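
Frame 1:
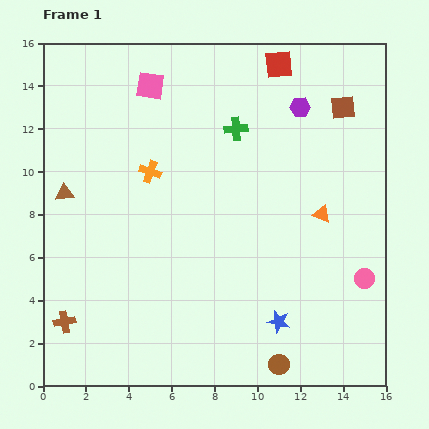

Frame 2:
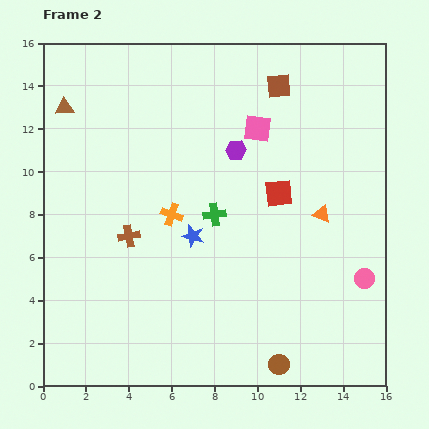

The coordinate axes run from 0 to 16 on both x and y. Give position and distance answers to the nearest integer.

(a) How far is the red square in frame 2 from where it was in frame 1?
6

The red square moved from (11, 15) to (11, 9), a distance of √(0² + 6²) ≈ 6.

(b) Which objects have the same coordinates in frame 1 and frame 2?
the orange triangle, the brown circle, the pink circle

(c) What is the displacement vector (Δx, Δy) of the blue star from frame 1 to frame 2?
(-4, 4)

The blue star was at (11, 3) in frame 1 and (7, 7) in frame 2.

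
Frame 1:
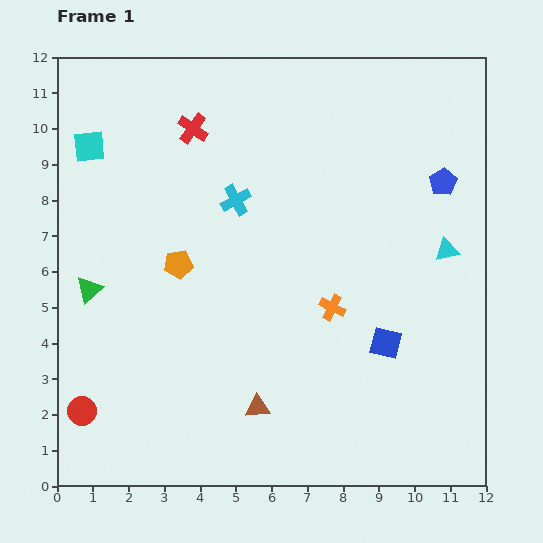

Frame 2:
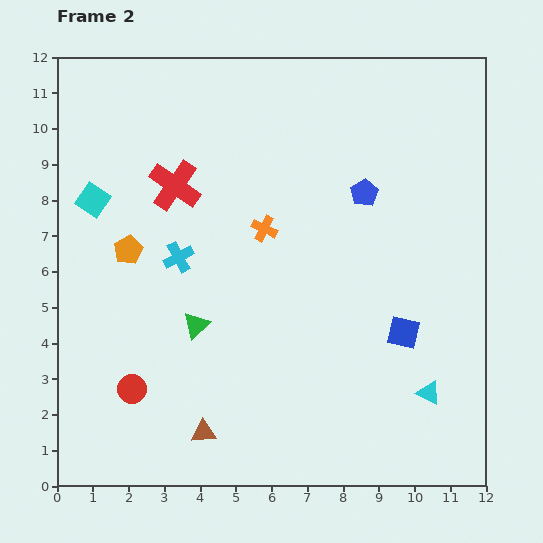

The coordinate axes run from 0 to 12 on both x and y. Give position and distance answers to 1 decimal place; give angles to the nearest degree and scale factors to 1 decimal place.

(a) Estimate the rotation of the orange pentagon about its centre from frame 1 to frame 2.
21° counter-clockwise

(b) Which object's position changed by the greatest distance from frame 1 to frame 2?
the cyan triangle

(moved 4.0; next 3.2)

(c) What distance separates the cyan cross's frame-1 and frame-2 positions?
2.3

The cyan cross moved from (5.0, 8.0) to (3.4, 6.4), a distance of √(1.6² + 1.6²) ≈ 2.3.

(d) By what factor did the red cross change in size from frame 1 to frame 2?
1.7×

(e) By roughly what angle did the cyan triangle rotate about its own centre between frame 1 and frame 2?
41° clockwise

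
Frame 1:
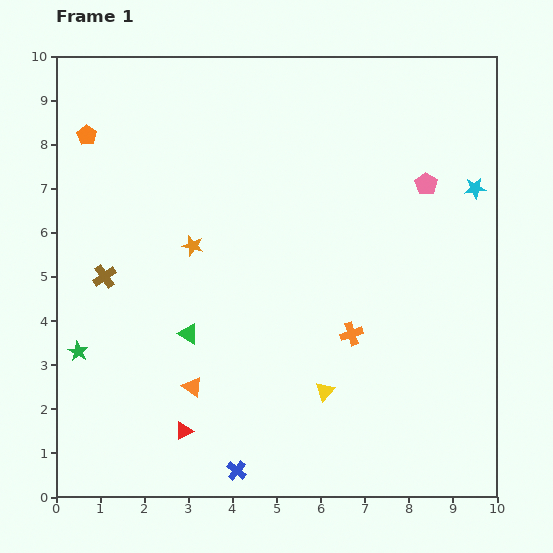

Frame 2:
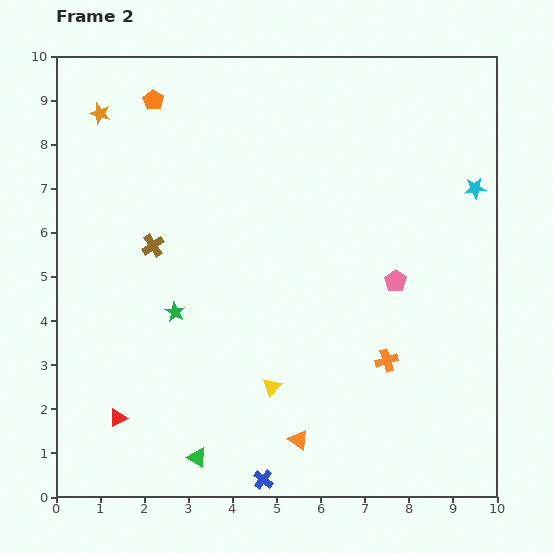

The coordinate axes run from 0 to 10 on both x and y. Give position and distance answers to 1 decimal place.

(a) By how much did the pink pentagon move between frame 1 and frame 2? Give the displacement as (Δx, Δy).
(-0.7, -2.2)

The pink pentagon was at (8.4, 7.1) in frame 1 and (7.7, 4.9) in frame 2.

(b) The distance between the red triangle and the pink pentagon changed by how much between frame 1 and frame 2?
-0.8

Distance in frame 1: 7.8. Distance in frame 2: 7.0.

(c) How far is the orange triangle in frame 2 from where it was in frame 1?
2.7

The orange triangle moved from (3.1, 2.5) to (5.5, 1.3), a distance of √(2.4² + 1.2²) ≈ 2.7.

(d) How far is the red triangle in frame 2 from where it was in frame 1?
1.5

The red triangle moved from (2.9, 1.5) to (1.4, 1.8), a distance of √(1.5² + 0.3²) ≈ 1.5.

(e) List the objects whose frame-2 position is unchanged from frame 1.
the cyan star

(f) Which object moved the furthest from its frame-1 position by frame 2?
the orange star

(moved 3.7; next 2.8)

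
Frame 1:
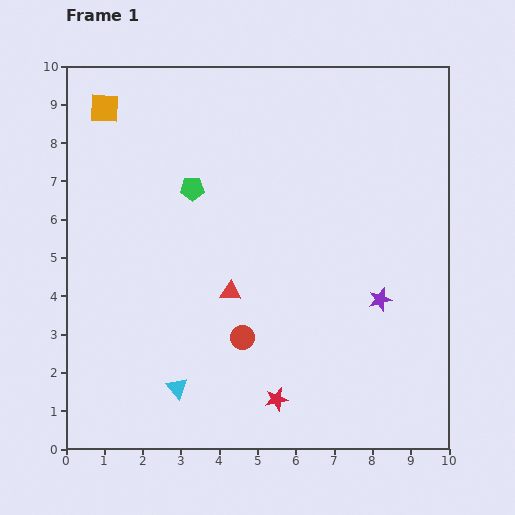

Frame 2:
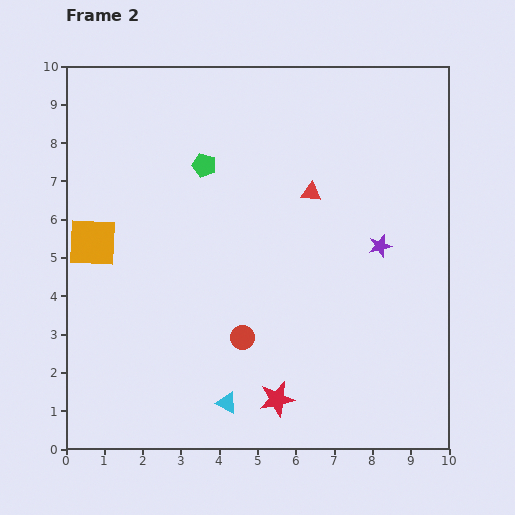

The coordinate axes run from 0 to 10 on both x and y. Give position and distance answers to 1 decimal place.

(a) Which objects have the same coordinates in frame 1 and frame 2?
the red star, the red circle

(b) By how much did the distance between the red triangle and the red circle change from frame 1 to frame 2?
+3.0

Distance in frame 1: 1.2. Distance in frame 2: 4.2.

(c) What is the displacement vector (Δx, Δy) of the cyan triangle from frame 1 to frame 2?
(1.3, -0.4)

The cyan triangle was at (2.9, 1.6) in frame 1 and (4.2, 1.2) in frame 2.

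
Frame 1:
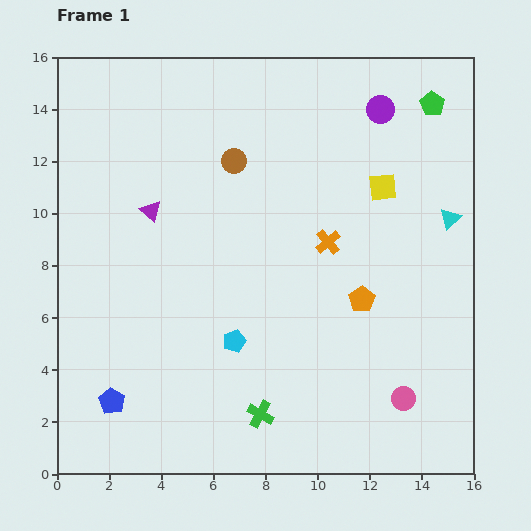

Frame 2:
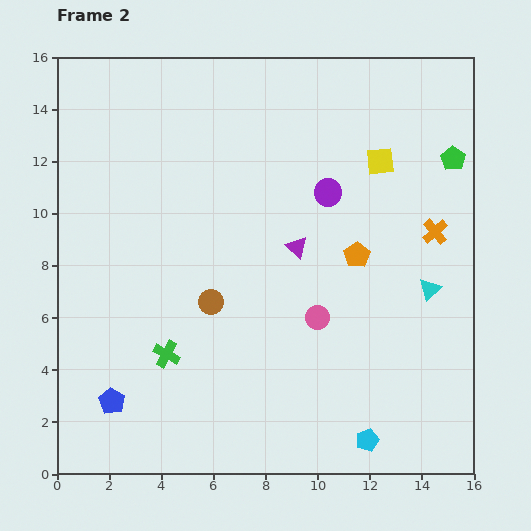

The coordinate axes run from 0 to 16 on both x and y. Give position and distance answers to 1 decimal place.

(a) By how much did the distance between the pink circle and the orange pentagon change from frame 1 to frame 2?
-1.3

Distance in frame 1: 4.1. Distance in frame 2: 2.8.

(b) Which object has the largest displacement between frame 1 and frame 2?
the cyan pentagon

(moved 6.4; next 5.8)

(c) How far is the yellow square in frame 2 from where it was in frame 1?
1.0

The yellow square moved from (12.5, 11.0) to (12.4, 12.0), a distance of √(0.1² + 1.0²) ≈ 1.0.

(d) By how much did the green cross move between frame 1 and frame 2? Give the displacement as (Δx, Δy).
(-3.6, 2.3)

The green cross was at (7.8, 2.3) in frame 1 and (4.2, 4.6) in frame 2.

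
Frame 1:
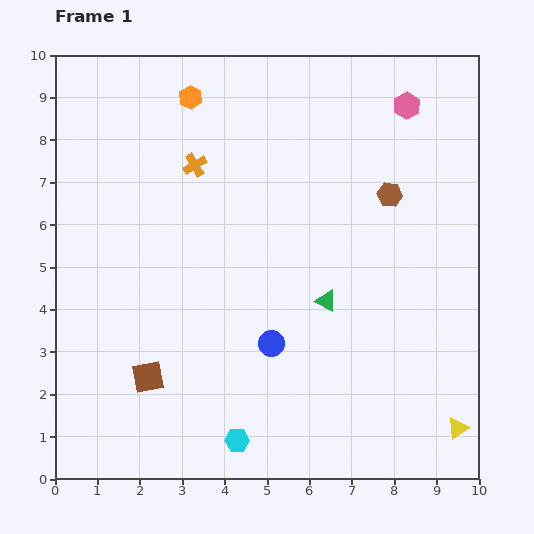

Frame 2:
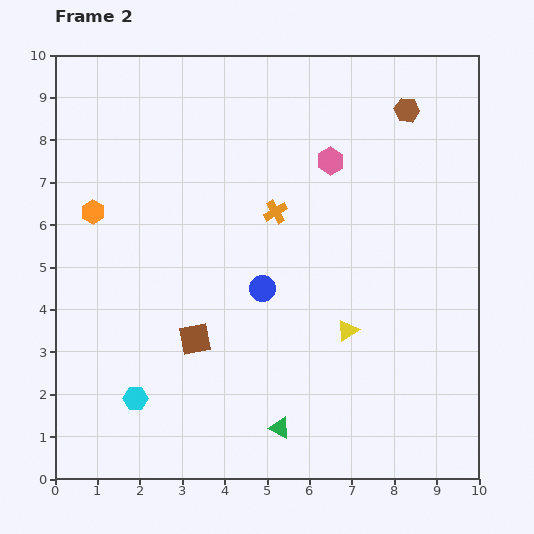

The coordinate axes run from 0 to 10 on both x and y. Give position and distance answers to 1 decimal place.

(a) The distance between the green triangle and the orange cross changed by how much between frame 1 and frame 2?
+0.6

Distance in frame 1: 4.5. Distance in frame 2: 5.1.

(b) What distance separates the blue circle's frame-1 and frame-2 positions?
1.3

The blue circle moved from (5.1, 3.2) to (4.9, 4.5), a distance of √(0.2² + 1.3²) ≈ 1.3.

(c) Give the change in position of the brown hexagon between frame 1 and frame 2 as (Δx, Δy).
(0.4, 2.0)

The brown hexagon was at (7.9, 6.7) in frame 1 and (8.3, 8.7) in frame 2.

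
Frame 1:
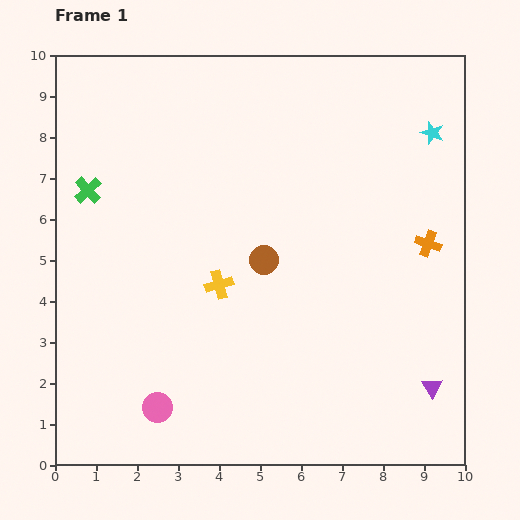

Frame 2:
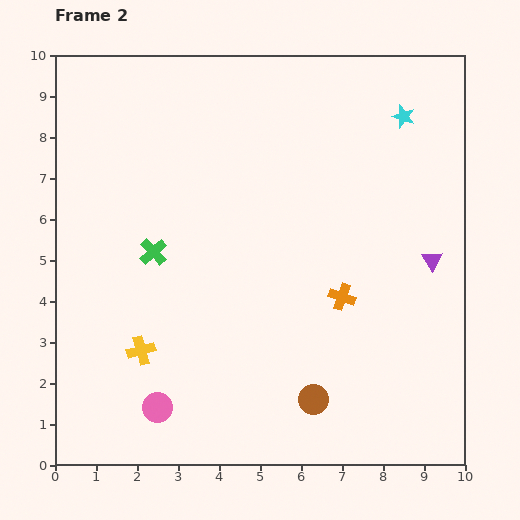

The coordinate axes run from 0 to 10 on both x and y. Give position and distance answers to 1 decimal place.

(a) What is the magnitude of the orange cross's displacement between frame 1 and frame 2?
2.5

The orange cross moved from (9.1, 5.4) to (7.0, 4.1), a distance of √(2.1² + 1.3²) ≈ 2.5.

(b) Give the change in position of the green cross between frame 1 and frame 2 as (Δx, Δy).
(1.6, -1.5)

The green cross was at (0.8, 6.7) in frame 1 and (2.4, 5.2) in frame 2.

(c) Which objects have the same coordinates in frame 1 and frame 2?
the pink circle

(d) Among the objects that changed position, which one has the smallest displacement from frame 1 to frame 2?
the cyan star

(moved 0.8)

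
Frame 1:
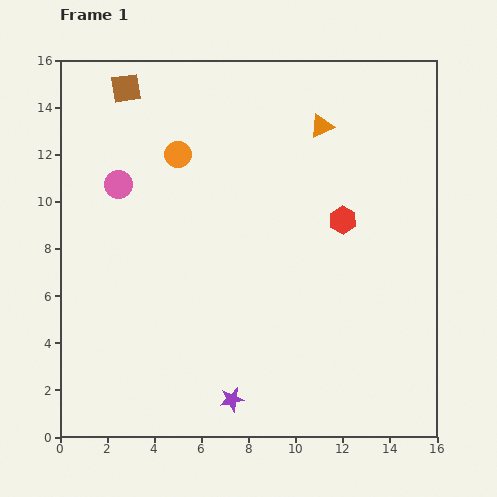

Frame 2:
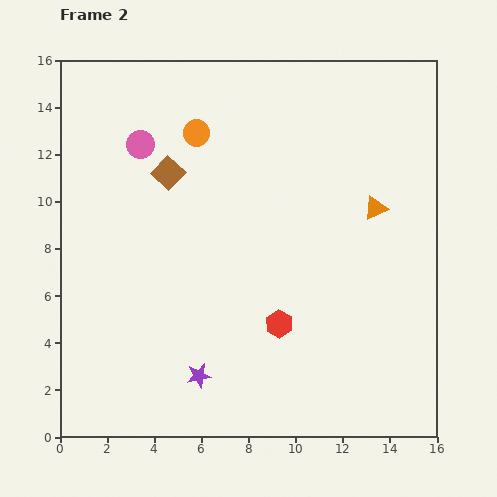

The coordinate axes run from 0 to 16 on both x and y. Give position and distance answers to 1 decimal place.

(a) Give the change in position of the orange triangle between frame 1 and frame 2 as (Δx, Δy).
(2.3, -3.5)

The orange triangle was at (11.1, 13.2) in frame 1 and (13.4, 9.7) in frame 2.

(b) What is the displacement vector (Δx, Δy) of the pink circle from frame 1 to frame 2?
(0.9, 1.7)

The pink circle was at (2.5, 10.7) in frame 1 and (3.4, 12.4) in frame 2.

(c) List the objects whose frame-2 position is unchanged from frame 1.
none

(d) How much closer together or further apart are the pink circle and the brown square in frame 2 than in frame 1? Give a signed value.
-2.4

Distance in frame 1: 4.1. Distance in frame 2: 1.7.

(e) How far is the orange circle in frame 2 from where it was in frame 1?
1.2

The orange circle moved from (5.0, 12.0) to (5.8, 12.9), a distance of √(0.8² + 0.9²) ≈ 1.2.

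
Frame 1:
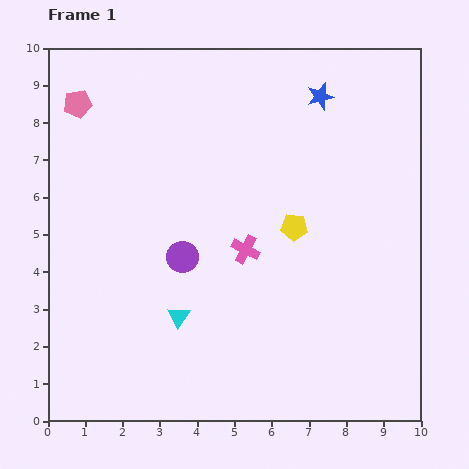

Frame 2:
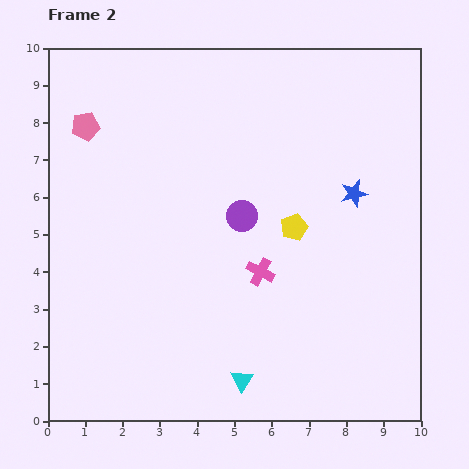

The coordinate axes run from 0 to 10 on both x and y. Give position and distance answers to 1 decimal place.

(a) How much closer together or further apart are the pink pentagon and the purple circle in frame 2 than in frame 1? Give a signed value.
-0.2

Distance in frame 1: 5.0. Distance in frame 2: 4.8.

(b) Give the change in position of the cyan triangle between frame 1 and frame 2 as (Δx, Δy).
(1.7, -1.7)

The cyan triangle was at (3.5, 2.8) in frame 1 and (5.2, 1.1) in frame 2.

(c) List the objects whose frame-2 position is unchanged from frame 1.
the yellow pentagon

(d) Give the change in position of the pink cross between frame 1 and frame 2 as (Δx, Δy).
(0.4, -0.6)

The pink cross was at (5.3, 4.6) in frame 1 and (5.7, 4.0) in frame 2.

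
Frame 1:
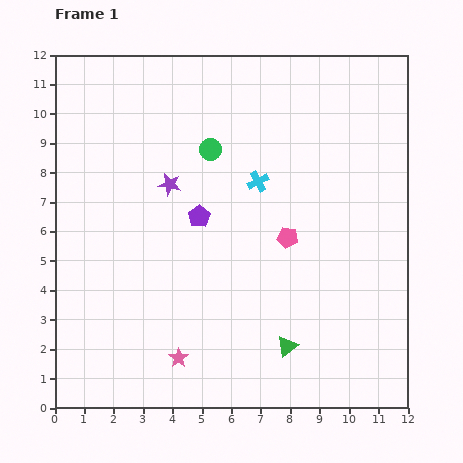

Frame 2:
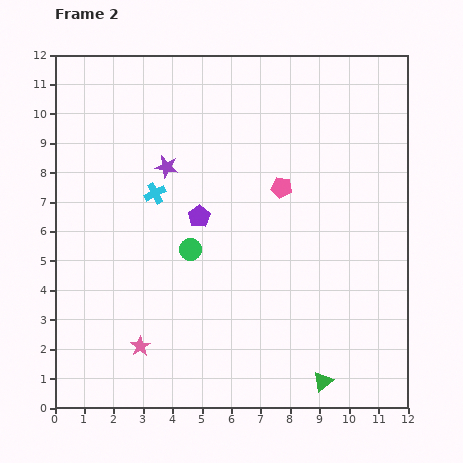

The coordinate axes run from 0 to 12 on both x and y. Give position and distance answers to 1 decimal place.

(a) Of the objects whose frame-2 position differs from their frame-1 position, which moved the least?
the purple star

(moved 0.6)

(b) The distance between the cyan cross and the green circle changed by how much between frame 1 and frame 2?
+0.3

Distance in frame 1: 1.9. Distance in frame 2: 2.2.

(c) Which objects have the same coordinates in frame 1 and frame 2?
the purple pentagon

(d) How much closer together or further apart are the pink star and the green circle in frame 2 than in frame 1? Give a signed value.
-3.5

Distance in frame 1: 7.2. Distance in frame 2: 3.7.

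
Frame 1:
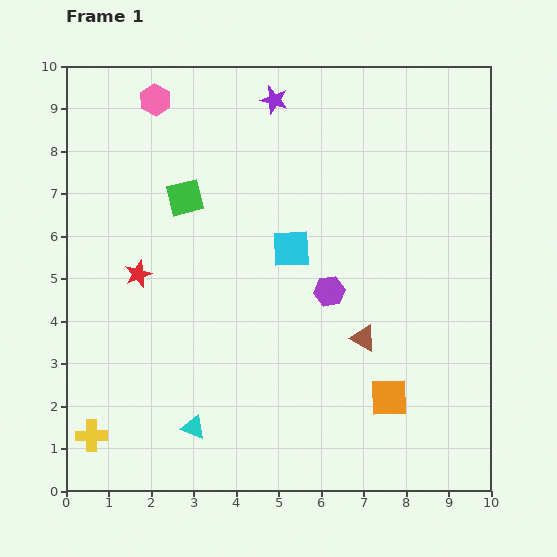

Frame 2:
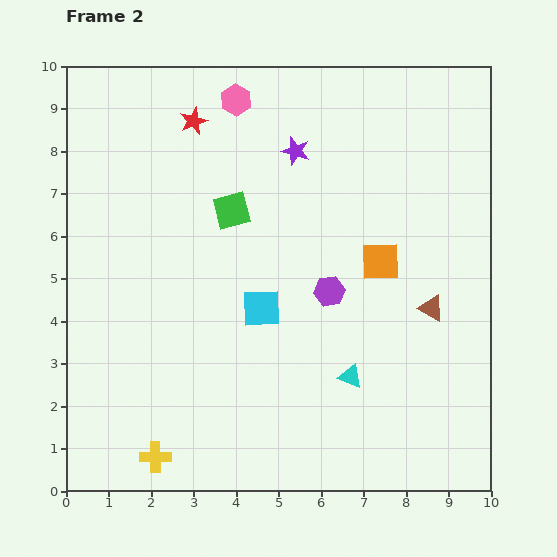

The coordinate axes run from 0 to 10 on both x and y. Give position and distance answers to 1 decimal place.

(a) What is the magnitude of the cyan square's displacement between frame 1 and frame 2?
1.6

The cyan square moved from (5.3, 5.7) to (4.6, 4.3), a distance of √(0.7² + 1.4²) ≈ 1.6.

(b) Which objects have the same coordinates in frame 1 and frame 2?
the purple hexagon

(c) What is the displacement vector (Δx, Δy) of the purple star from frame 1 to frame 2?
(0.5, -1.2)

The purple star was at (4.9, 9.2) in frame 1 and (5.4, 8.0) in frame 2.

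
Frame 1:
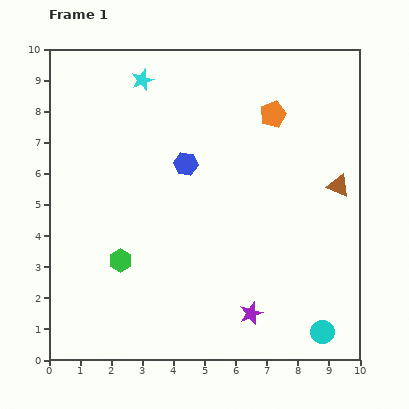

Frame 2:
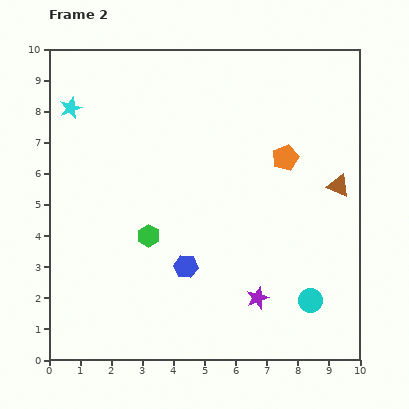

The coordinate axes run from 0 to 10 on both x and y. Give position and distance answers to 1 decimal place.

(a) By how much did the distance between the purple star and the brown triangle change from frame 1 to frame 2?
-0.6

Distance in frame 1: 5.0. Distance in frame 2: 4.4.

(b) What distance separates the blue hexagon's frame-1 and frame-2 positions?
3.3

The blue hexagon moved from (4.4, 6.3) to (4.4, 3.0), a distance of √(0.0² + 3.3²) ≈ 3.3.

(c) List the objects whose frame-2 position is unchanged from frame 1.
the brown triangle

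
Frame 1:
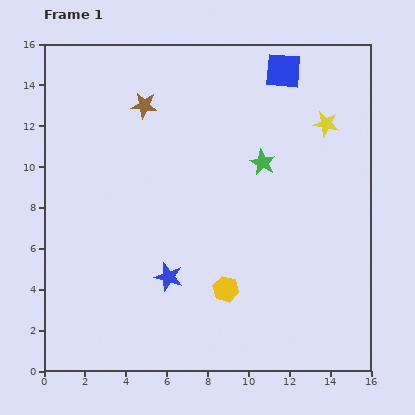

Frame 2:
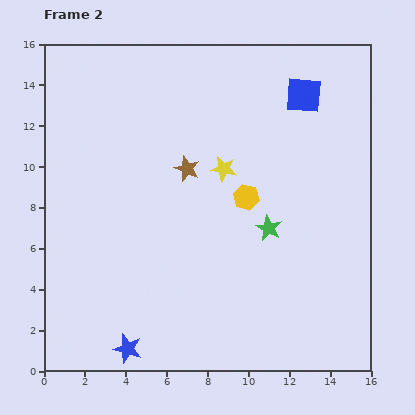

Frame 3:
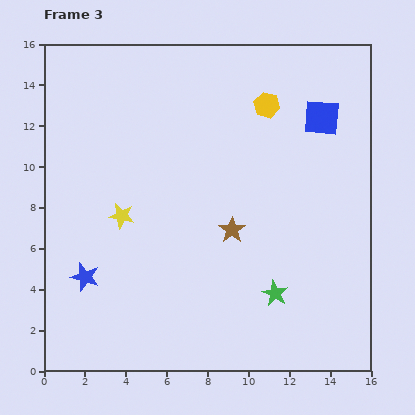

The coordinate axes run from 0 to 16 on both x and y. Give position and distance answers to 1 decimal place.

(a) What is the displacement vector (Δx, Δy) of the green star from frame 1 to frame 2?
(0.3, -3.2)

The green star was at (10.7, 10.2) in frame 1 and (11.0, 7.0) in frame 2.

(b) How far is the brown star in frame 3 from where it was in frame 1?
7.5

The brown star moved from (4.9, 13.0) to (9.2, 6.9), a distance of √(4.3² + 6.1²) ≈ 7.5.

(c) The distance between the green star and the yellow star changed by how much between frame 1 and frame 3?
+4.8

Distance in frame 1: 3.6. Distance in frame 3: 8.4.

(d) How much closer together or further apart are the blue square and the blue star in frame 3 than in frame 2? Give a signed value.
-1.1

Distance in frame 2: 15.1. Distance in frame 3: 14.0.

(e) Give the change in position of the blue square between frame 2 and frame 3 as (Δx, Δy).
(0.9, -1.1)

The blue square was at (12.7, 13.5) in frame 2 and (13.6, 12.4) in frame 3.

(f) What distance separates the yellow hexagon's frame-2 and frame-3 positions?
4.6

The yellow hexagon moved from (9.9, 8.5) to (10.9, 13.0), a distance of √(1.0² + 4.5²) ≈ 4.6.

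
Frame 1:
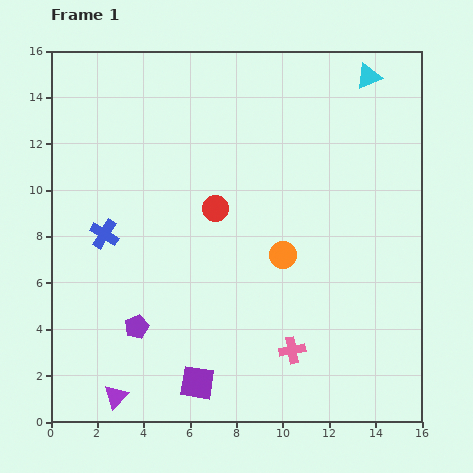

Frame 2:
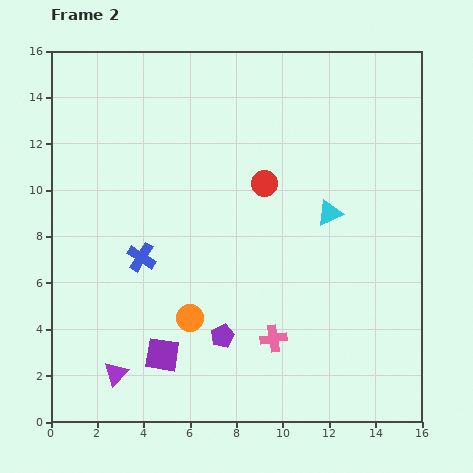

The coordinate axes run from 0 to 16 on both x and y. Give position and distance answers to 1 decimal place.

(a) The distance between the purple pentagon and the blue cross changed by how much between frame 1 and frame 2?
+0.7

Distance in frame 1: 4.2. Distance in frame 2: 4.9.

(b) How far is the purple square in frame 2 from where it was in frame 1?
1.9

The purple square moved from (6.3, 1.7) to (4.8, 2.9), a distance of √(1.5² + 1.2²) ≈ 1.9.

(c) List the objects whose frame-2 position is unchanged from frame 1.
none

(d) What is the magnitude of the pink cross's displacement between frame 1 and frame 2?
0.9

The pink cross moved from (10.4, 3.1) to (9.6, 3.6), a distance of √(0.8² + 0.5²) ≈ 0.9.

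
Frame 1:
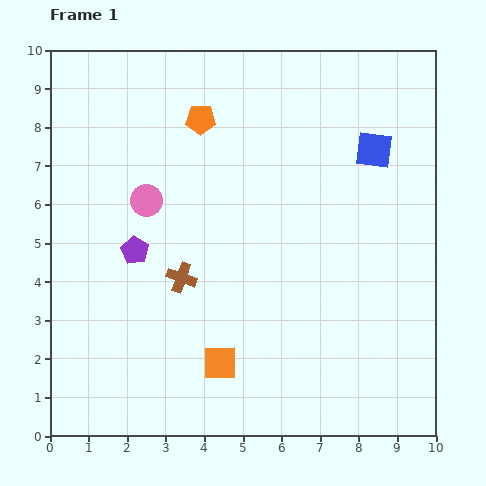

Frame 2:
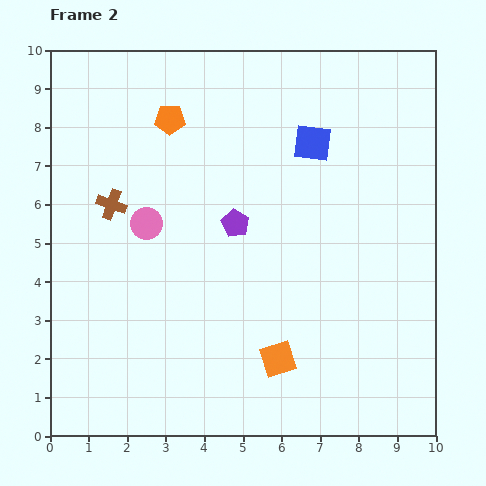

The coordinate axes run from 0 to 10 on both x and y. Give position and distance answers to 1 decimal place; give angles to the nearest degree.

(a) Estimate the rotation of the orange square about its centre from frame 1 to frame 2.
17° counter-clockwise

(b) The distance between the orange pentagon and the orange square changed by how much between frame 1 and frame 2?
+0.5

Distance in frame 1: 6.3. Distance in frame 2: 6.8.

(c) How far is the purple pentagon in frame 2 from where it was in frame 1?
2.7

The purple pentagon moved from (2.2, 4.8) to (4.8, 5.5), a distance of √(2.6² + 0.7²) ≈ 2.7.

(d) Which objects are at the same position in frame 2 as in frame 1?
none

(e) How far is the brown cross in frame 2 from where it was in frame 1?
2.6

The brown cross moved from (3.4, 4.1) to (1.6, 6.0), a distance of √(1.8² + 1.9²) ≈ 2.6.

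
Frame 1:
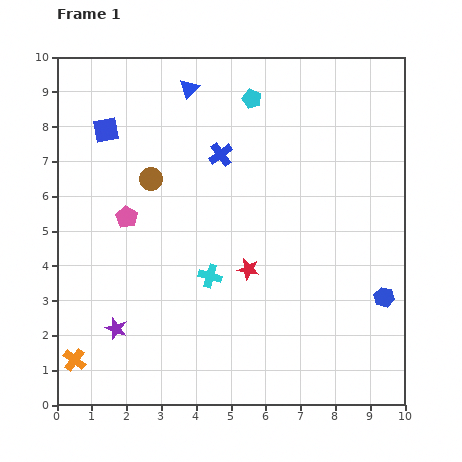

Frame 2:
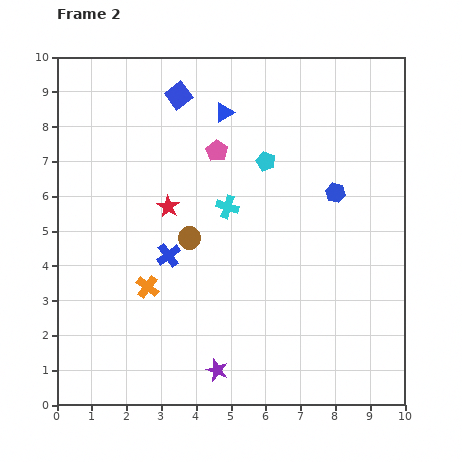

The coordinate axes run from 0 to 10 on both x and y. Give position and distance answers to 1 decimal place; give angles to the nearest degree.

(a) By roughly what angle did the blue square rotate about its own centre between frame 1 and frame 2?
26° counter-clockwise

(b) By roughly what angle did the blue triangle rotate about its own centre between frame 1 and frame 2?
16° clockwise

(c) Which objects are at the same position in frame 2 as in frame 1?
none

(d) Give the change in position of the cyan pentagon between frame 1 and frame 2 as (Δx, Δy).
(0.4, -1.8)

The cyan pentagon was at (5.6, 8.8) in frame 1 and (6.0, 7.0) in frame 2.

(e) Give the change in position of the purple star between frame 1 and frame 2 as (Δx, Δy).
(2.9, -1.2)

The purple star was at (1.7, 2.2) in frame 1 and (4.6, 1.0) in frame 2.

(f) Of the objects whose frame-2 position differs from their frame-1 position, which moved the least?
the blue triangle

(moved 1.2)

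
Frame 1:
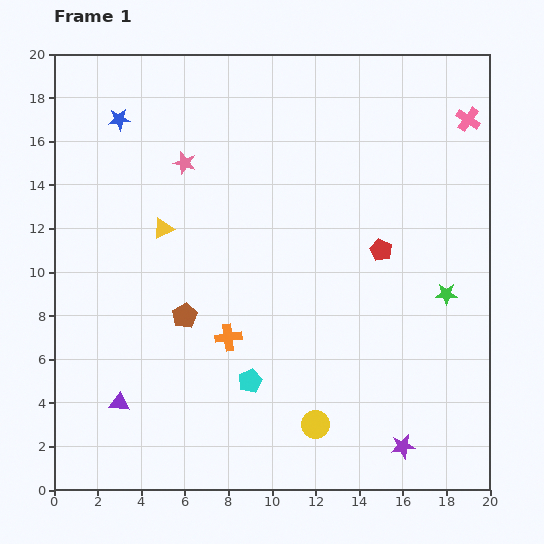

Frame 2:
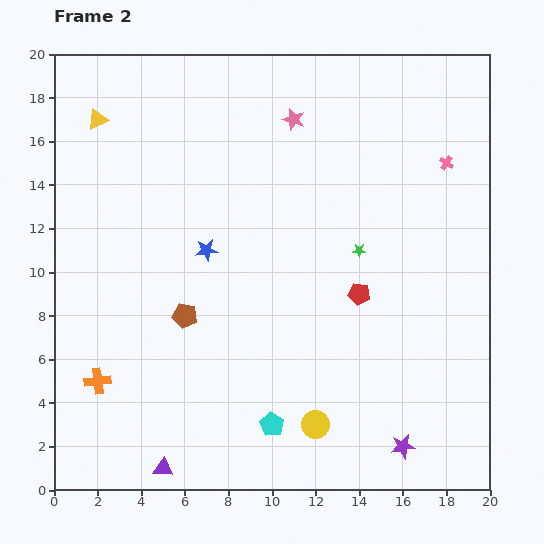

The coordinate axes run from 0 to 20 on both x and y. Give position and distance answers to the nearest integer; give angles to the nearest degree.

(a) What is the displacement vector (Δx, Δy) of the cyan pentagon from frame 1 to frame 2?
(1, -2)

The cyan pentagon was at (9, 5) in frame 1 and (10, 3) in frame 2.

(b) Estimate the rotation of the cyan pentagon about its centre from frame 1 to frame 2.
16° counter-clockwise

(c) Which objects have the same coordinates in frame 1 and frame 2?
the brown pentagon, the yellow circle, the purple star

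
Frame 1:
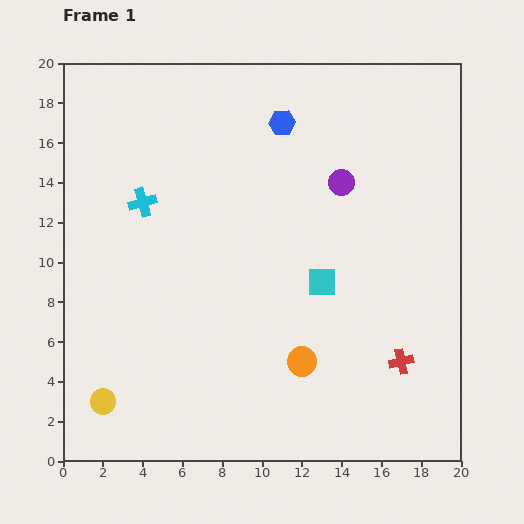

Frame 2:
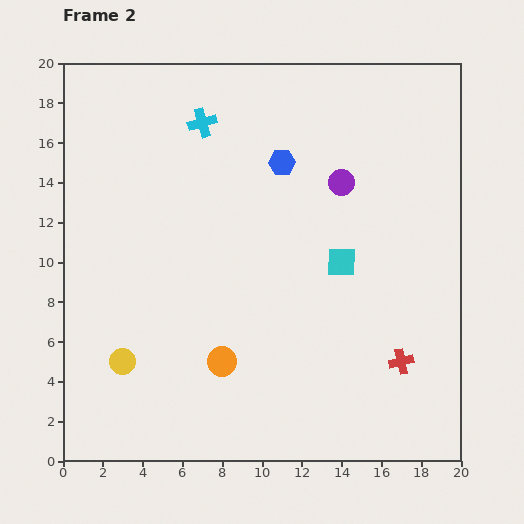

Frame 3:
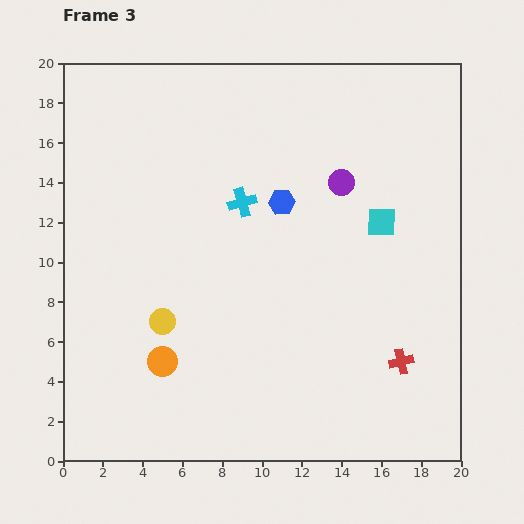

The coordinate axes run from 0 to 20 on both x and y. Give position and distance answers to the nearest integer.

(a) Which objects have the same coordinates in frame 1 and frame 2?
the red cross, the purple circle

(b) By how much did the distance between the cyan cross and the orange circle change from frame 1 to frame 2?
+1

Distance in frame 1: 11. Distance in frame 2: 12.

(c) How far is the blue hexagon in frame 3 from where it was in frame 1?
4

The blue hexagon moved from (11, 17) to (11, 13), a distance of √(0² + 4²) ≈ 4.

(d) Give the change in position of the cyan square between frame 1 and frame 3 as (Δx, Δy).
(3, 3)

The cyan square was at (13, 9) in frame 1 and (16, 12) in frame 3.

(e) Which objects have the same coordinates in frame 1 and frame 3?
the red cross, the purple circle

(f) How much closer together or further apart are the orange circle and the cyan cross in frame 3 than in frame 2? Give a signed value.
-3

Distance in frame 2: 12. Distance in frame 3: 9.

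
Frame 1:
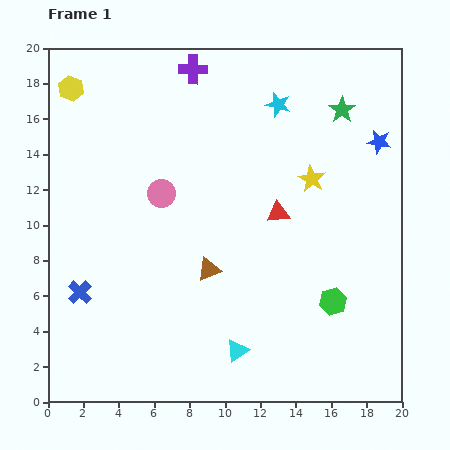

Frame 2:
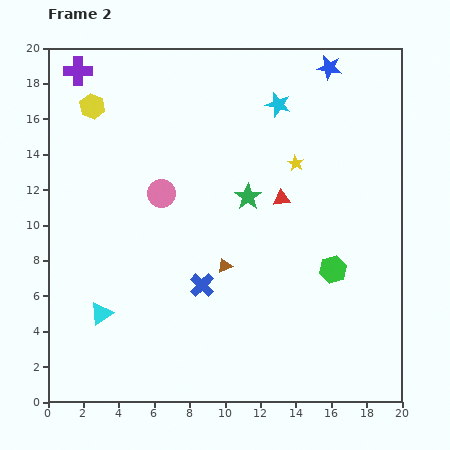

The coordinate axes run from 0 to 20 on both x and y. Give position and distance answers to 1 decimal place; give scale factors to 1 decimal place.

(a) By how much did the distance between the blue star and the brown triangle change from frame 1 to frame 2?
+0.7

Distance in frame 1: 12.0. Distance in frame 2: 12.7.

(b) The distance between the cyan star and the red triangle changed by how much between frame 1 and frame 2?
-0.8

Distance in frame 1: 6.1. Distance in frame 2: 5.3.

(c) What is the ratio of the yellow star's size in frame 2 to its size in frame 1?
0.6×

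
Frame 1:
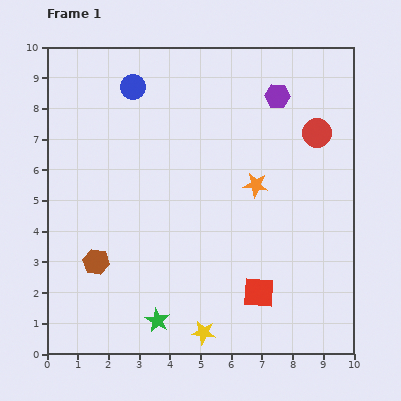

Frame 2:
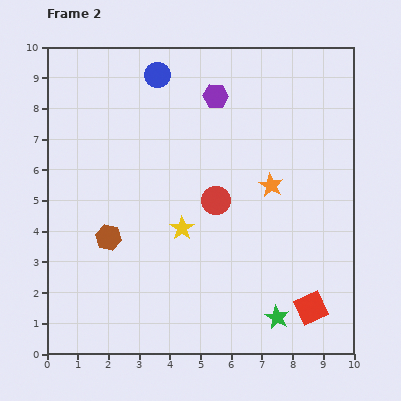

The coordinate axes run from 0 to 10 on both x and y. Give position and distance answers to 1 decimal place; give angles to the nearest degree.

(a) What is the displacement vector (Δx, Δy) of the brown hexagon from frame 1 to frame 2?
(0.4, 0.8)

The brown hexagon was at (1.6, 3.0) in frame 1 and (2.0, 3.8) in frame 2.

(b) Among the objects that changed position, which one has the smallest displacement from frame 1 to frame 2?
the orange star

(moved 0.5)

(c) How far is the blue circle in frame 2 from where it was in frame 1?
0.9

The blue circle moved from (2.8, 8.7) to (3.6, 9.1), a distance of √(0.8² + 0.4²) ≈ 0.9.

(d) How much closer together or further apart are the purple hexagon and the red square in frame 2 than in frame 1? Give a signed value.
+1.2

Distance in frame 1: 6.4. Distance in frame 2: 7.6.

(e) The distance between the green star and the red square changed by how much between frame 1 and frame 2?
-2.3

Distance in frame 1: 3.4. Distance in frame 2: 1.1.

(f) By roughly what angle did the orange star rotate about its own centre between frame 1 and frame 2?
22° clockwise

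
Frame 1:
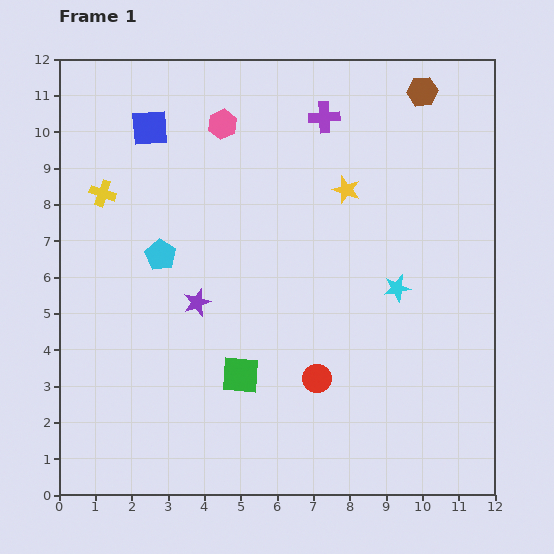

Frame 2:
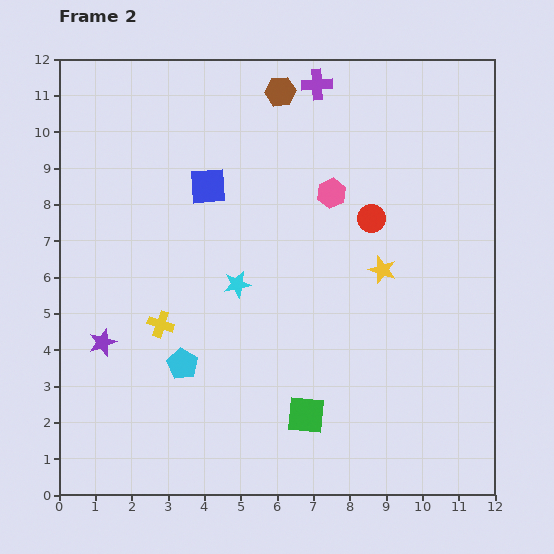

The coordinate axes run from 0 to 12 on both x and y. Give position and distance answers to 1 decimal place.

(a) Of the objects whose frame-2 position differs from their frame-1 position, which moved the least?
the purple cross

(moved 0.9)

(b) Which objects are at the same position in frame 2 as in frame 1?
none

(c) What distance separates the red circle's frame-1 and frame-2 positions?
4.6

The red circle moved from (7.1, 3.2) to (8.6, 7.6), a distance of √(1.5² + 4.4²) ≈ 4.6.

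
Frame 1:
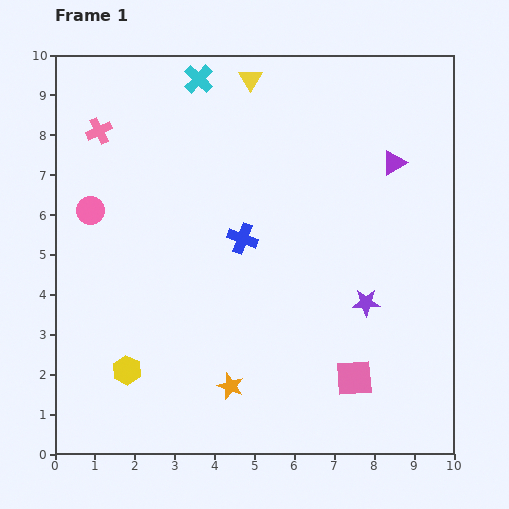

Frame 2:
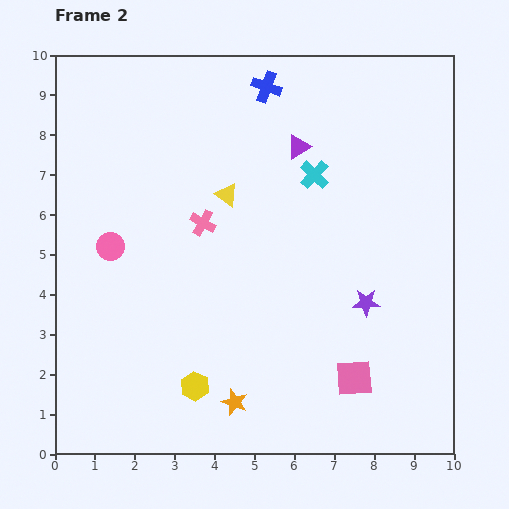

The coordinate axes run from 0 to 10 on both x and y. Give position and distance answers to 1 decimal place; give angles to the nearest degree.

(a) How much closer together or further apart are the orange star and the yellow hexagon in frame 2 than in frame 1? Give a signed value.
-1.5

Distance in frame 1: 2.6. Distance in frame 2: 1.1.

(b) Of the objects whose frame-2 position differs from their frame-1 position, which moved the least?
the orange star

(moved 0.4)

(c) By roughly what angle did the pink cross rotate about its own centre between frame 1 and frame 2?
34° counter-clockwise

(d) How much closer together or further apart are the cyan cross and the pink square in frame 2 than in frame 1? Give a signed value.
-3.3

Distance in frame 1: 8.5. Distance in frame 2: 5.2.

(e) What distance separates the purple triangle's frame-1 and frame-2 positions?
2.4

The purple triangle moved from (8.5, 7.3) to (6.1, 7.7), a distance of √(2.4² + 0.4²) ≈ 2.4.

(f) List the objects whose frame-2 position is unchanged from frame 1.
the pink square, the purple star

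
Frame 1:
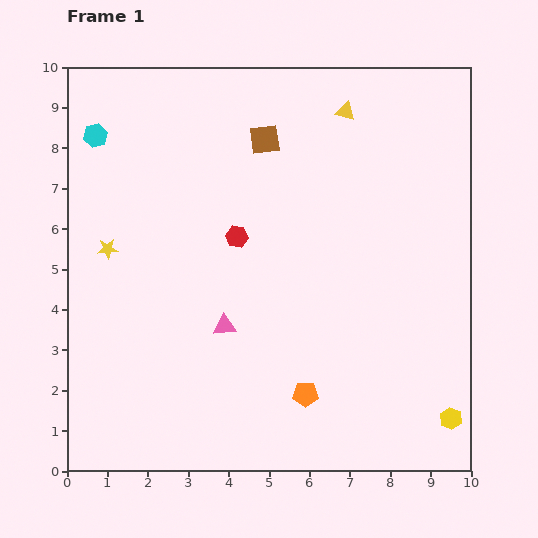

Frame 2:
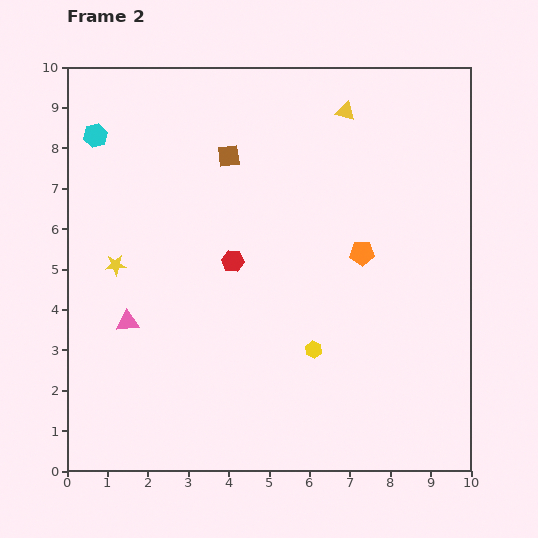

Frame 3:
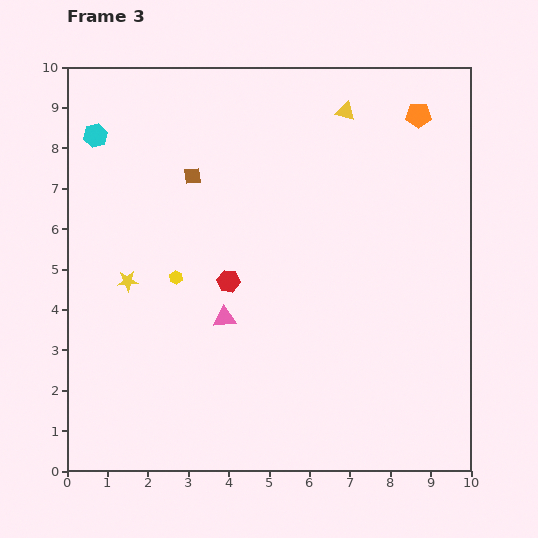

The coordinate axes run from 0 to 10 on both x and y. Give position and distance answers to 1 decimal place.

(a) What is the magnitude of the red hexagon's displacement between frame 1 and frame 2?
0.6

The red hexagon moved from (4.2, 5.8) to (4.1, 5.2), a distance of √(0.1² + 0.6²) ≈ 0.6.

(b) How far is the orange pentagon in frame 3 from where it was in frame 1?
7.4

The orange pentagon moved from (5.9, 1.9) to (8.7, 8.8), a distance of √(2.8² + 6.9²) ≈ 7.4.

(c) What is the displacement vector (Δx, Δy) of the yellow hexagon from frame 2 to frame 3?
(-3.4, 1.8)

The yellow hexagon was at (6.1, 3.0) in frame 2 and (2.7, 4.8) in frame 3.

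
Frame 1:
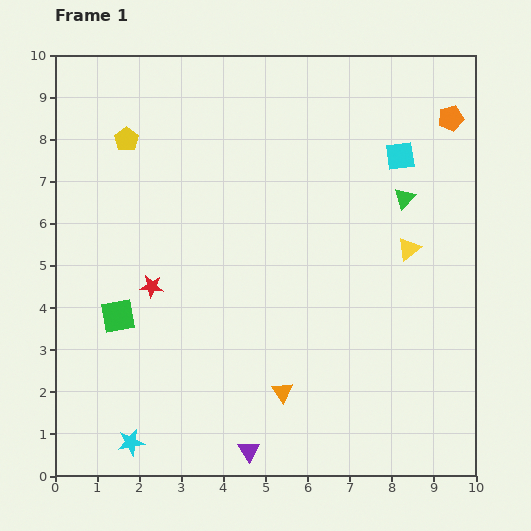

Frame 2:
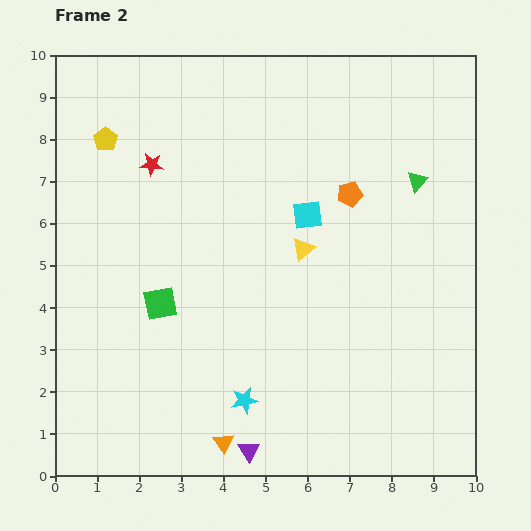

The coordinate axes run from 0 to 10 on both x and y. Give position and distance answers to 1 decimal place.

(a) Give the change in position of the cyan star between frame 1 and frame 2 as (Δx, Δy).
(2.7, 1.0)

The cyan star was at (1.8, 0.8) in frame 1 and (4.5, 1.8) in frame 2.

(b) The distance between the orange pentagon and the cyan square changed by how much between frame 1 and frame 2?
-0.4

Distance in frame 1: 1.5. Distance in frame 2: 1.1.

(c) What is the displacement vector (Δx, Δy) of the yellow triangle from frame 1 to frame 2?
(-2.5, 0.0)

The yellow triangle was at (8.4, 5.4) in frame 1 and (5.9, 5.4) in frame 2.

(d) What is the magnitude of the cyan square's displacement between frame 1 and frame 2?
2.6

The cyan square moved from (8.2, 7.6) to (6.0, 6.2), a distance of √(2.2² + 1.4²) ≈ 2.6.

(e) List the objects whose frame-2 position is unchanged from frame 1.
the purple triangle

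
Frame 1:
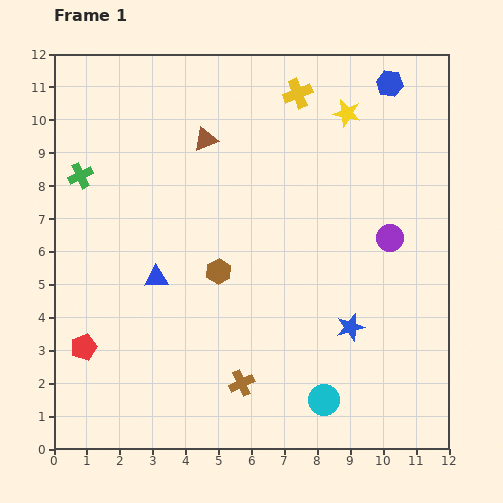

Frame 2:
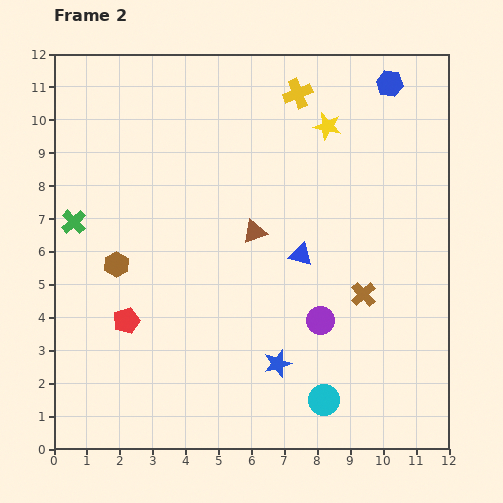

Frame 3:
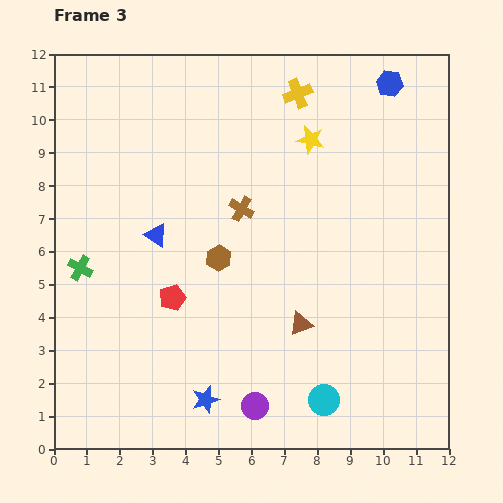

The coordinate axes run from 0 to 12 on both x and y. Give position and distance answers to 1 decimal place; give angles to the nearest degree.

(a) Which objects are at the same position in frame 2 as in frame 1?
the blue hexagon, the cyan circle, the yellow cross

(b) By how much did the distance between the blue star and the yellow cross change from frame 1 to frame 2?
+0.9

Distance in frame 1: 7.3. Distance in frame 2: 8.2.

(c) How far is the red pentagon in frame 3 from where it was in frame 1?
3.1

The red pentagon moved from (0.9, 3.1) to (3.6, 4.6), a distance of √(2.7² + 1.5²) ≈ 3.1.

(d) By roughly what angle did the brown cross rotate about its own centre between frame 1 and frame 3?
35° counter-clockwise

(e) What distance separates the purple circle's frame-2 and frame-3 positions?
3.3

The purple circle moved from (8.1, 3.9) to (6.1, 1.3), a distance of √(2.0² + 2.6²) ≈ 3.3.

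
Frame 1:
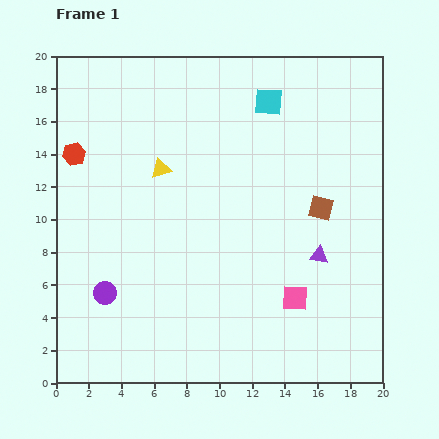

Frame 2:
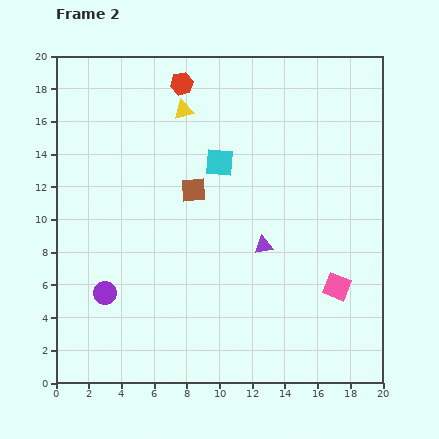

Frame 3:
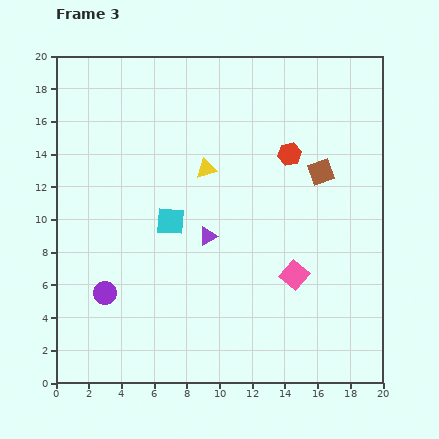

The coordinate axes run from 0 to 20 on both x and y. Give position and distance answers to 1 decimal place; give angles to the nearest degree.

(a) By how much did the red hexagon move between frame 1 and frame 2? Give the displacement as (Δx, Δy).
(6.6, 4.3)

The red hexagon was at (1.1, 14.0) in frame 1 and (7.7, 18.3) in frame 2.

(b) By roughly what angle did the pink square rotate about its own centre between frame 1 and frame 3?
38° clockwise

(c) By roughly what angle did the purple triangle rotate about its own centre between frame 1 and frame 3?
36° counter-clockwise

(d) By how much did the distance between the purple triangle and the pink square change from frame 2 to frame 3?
+0.7

Distance in frame 2: 5.1. Distance in frame 3: 5.8.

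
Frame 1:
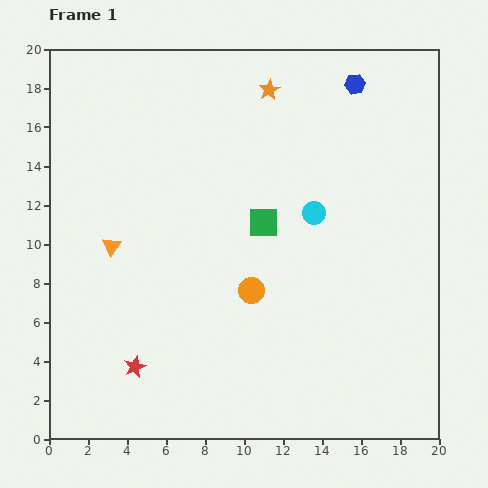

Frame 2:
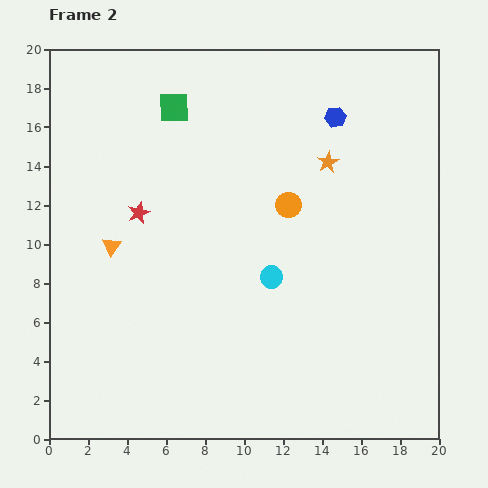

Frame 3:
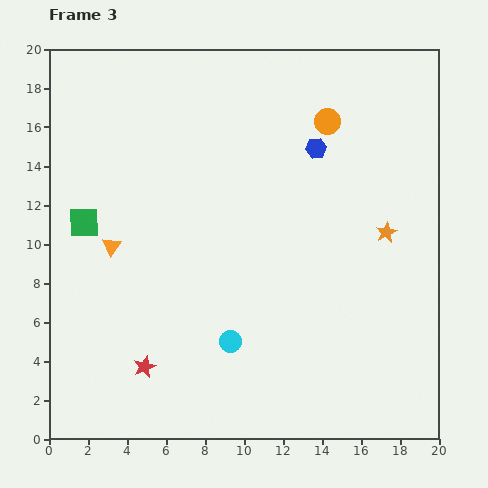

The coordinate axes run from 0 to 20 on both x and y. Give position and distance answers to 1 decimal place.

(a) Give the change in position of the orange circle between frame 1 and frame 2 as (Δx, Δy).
(1.9, 4.4)

The orange circle was at (10.4, 7.6) in frame 1 and (12.3, 12.0) in frame 2.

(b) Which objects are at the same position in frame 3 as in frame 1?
the orange triangle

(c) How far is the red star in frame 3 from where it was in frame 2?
7.9

The red star moved from (4.6, 11.6) to (4.9, 3.7), a distance of √(0.3² + 7.9²) ≈ 7.9.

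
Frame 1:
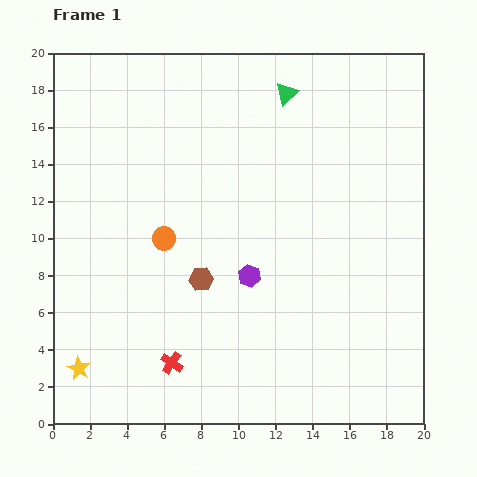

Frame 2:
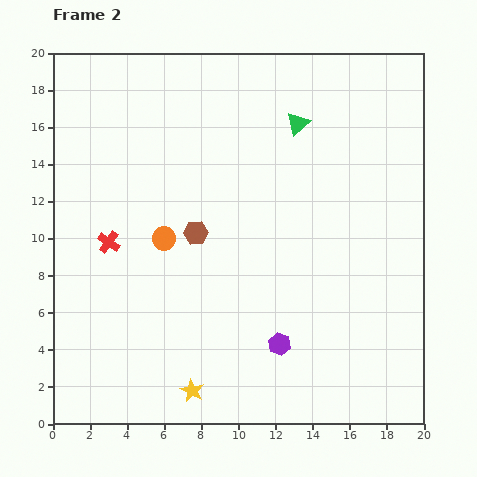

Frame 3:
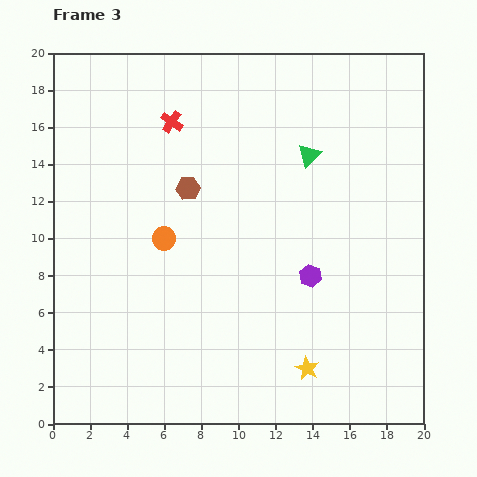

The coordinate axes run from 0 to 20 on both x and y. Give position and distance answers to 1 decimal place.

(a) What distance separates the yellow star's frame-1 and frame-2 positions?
6.2

The yellow star moved from (1.4, 3.0) to (7.5, 1.8), a distance of √(6.1² + 1.2²) ≈ 6.2.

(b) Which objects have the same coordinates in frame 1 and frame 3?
the orange circle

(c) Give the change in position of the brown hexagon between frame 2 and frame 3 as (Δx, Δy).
(-0.4, 2.4)

The brown hexagon was at (7.7, 10.3) in frame 2 and (7.3, 12.7) in frame 3.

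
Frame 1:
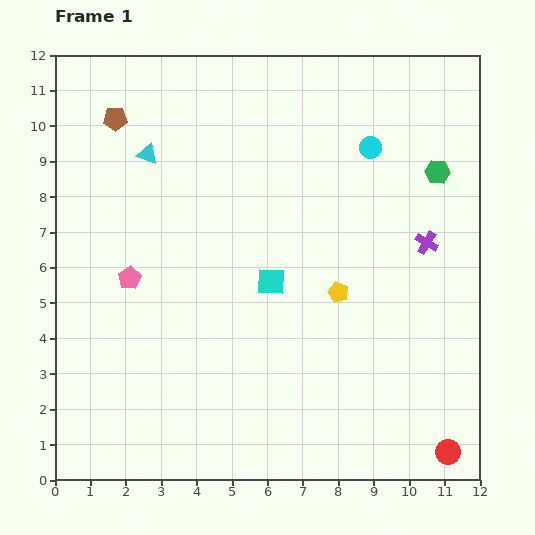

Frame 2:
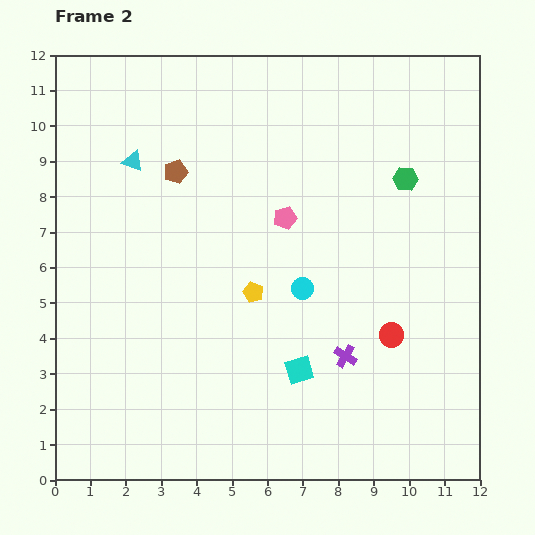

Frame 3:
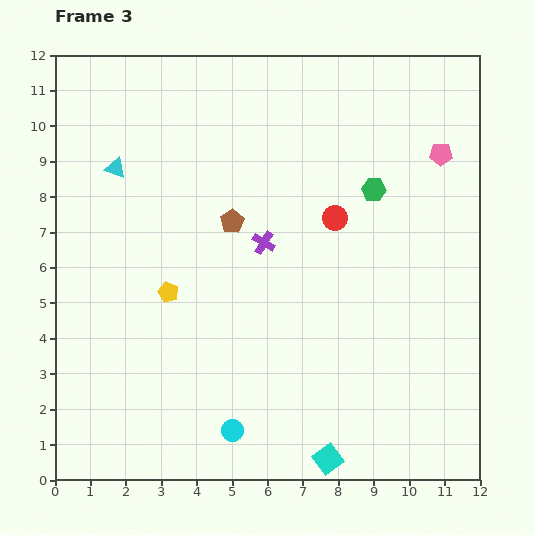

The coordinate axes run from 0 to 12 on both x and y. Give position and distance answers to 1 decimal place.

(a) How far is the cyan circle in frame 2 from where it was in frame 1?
4.4

The cyan circle moved from (8.9, 9.4) to (7.0, 5.4), a distance of √(1.9² + 4.0²) ≈ 4.4.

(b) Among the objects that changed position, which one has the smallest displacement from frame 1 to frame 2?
the cyan triangle

(moved 0.4)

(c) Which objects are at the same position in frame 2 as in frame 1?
none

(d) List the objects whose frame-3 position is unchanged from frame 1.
none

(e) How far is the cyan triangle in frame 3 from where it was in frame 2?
0.5

The cyan triangle moved from (2.2, 9.0) to (1.7, 8.8), a distance of √(0.5² + 0.2²) ≈ 0.5.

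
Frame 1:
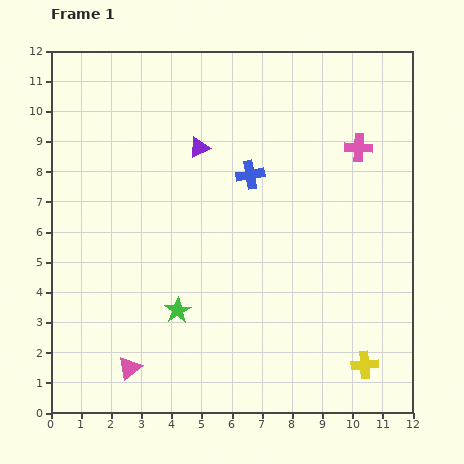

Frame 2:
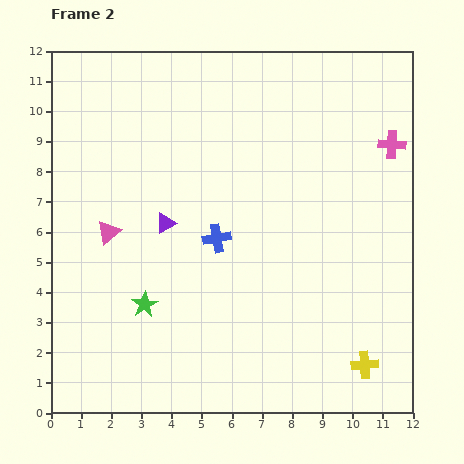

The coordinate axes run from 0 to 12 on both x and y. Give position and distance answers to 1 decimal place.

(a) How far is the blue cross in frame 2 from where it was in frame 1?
2.4

The blue cross moved from (6.6, 7.9) to (5.5, 5.8), a distance of √(1.1² + 2.1²) ≈ 2.4.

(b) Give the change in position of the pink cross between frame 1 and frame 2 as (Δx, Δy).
(1.1, 0.1)

The pink cross was at (10.2, 8.8) in frame 1 and (11.3, 8.9) in frame 2.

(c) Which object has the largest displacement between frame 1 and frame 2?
the pink triangle

(moved 4.6; next 2.7)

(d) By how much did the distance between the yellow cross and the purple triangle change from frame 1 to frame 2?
-1.0

Distance in frame 1: 9.1. Distance in frame 2: 8.1.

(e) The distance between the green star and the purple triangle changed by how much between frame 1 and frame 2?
-2.6

Distance in frame 1: 5.4. Distance in frame 2: 2.8.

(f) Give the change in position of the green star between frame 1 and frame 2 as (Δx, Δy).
(-1.1, 0.2)

The green star was at (4.2, 3.4) in frame 1 and (3.1, 3.6) in frame 2.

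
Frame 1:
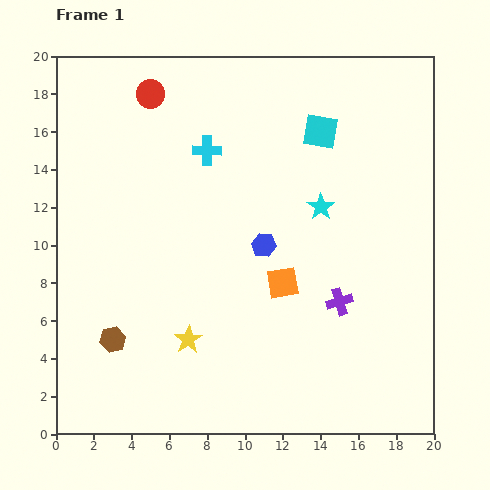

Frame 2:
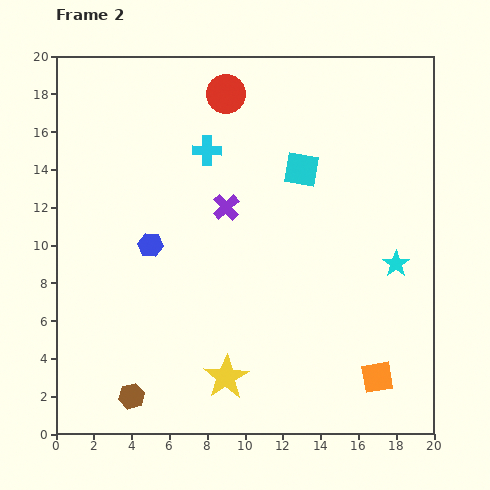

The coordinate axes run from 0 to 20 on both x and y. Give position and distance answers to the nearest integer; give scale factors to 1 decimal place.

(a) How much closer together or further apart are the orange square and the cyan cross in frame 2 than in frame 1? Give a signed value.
+7

Distance in frame 1: 8. Distance in frame 2: 15.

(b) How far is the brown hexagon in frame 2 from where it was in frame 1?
3

The brown hexagon moved from (3, 5) to (4, 2), a distance of √(1² + 3²) ≈ 3.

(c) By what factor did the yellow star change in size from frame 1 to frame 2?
1.6×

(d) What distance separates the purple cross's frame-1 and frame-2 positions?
8

The purple cross moved from (15, 7) to (9, 12), a distance of √(6² + 5²) ≈ 8.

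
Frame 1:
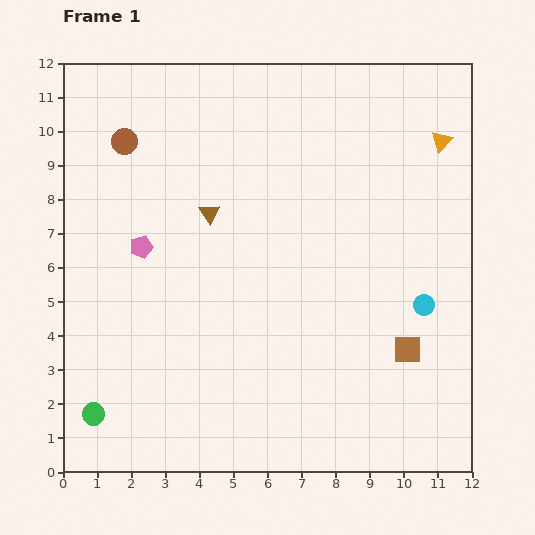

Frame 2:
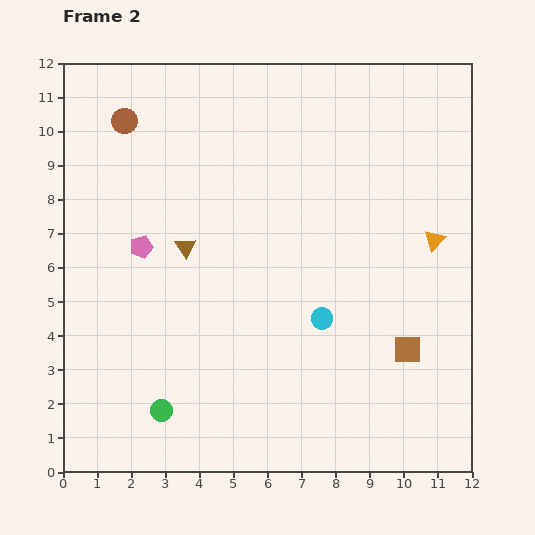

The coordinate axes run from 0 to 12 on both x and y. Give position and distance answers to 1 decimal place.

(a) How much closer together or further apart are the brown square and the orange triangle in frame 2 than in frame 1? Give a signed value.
-2.9

Distance in frame 1: 6.2. Distance in frame 2: 3.3.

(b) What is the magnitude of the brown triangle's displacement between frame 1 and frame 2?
1.2

The brown triangle moved from (4.3, 7.6) to (3.6, 6.6), a distance of √(0.7² + 1.0²) ≈ 1.2.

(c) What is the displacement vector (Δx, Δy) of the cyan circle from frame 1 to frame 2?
(-3.0, -0.4)

The cyan circle was at (10.6, 4.9) in frame 1 and (7.6, 4.5) in frame 2.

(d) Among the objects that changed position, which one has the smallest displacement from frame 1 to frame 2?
the brown circle

(moved 0.6)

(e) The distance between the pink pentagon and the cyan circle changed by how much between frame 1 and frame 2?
-2.8

Distance in frame 1: 8.5. Distance in frame 2: 5.7.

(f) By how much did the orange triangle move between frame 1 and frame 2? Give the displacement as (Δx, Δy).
(-0.2, -2.9)

The orange triangle was at (11.1, 9.7) in frame 1 and (10.9, 6.8) in frame 2.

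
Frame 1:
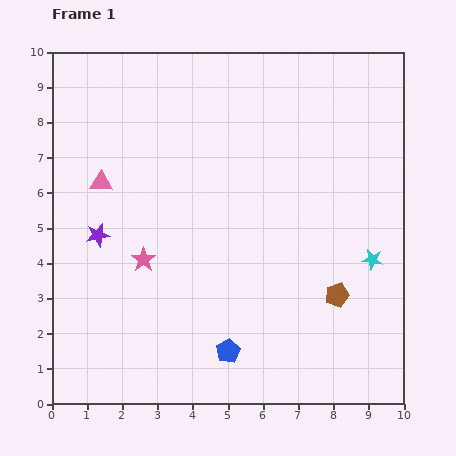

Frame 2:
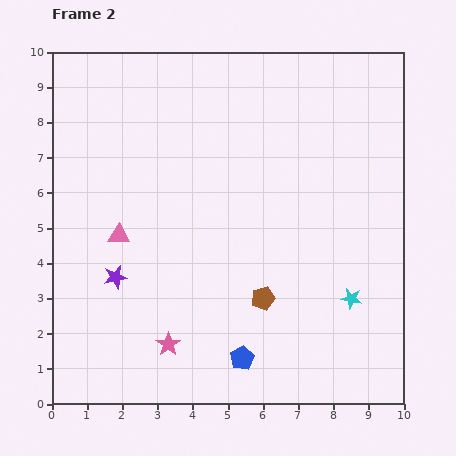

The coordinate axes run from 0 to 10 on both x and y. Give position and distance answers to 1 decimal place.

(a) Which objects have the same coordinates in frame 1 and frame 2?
none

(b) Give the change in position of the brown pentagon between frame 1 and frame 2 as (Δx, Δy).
(-2.1, -0.1)

The brown pentagon was at (8.1, 3.1) in frame 1 and (6.0, 3.0) in frame 2.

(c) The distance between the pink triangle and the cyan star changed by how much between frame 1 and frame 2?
-1.2

Distance in frame 1: 8.0. Distance in frame 2: 6.8.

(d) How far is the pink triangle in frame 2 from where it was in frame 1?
1.6

The pink triangle moved from (1.4, 6.3) to (1.9, 4.8), a distance of √(0.5² + 1.5²) ≈ 1.6.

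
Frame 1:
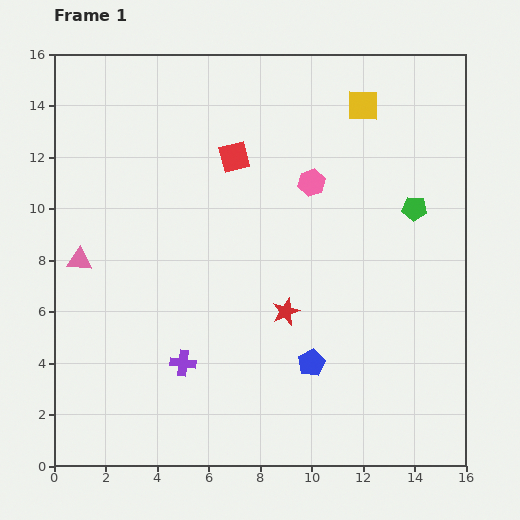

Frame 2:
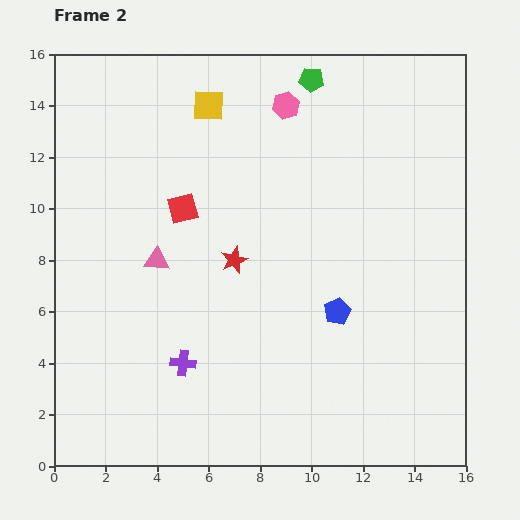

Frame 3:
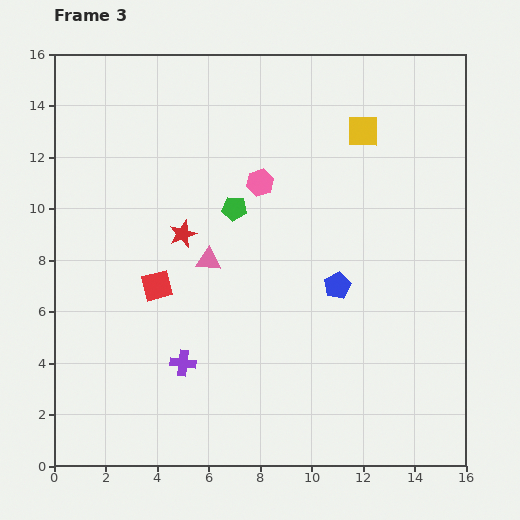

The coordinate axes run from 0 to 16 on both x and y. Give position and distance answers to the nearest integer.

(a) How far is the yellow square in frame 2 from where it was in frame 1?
6

The yellow square moved from (12, 14) to (6, 14), a distance of √(6² + 0²) ≈ 6.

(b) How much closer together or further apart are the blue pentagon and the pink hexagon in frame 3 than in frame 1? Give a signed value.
-2

Distance in frame 1: 7. Distance in frame 3: 5.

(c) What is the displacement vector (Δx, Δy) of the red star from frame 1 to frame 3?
(-4, 3)

The red star was at (9, 6) in frame 1 and (5, 9) in frame 3.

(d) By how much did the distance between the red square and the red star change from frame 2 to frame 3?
-1

Distance in frame 2: 3. Distance in frame 3: 2.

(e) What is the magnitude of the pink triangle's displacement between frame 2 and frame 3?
2

The pink triangle moved from (4, 8) to (6, 8), a distance of √(2² + 0²) ≈ 2.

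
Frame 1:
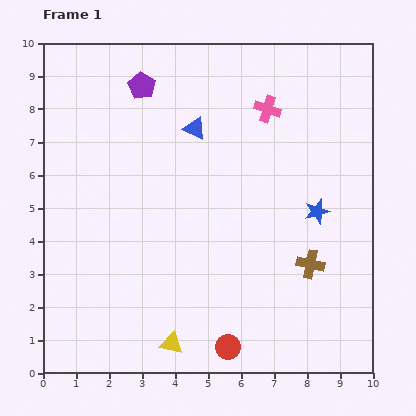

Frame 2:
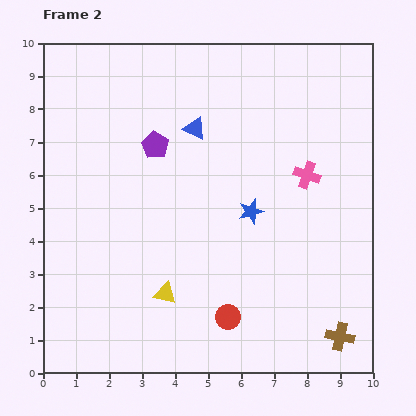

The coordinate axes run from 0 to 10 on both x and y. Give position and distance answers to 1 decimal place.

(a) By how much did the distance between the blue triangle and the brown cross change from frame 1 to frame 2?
+2.3

Distance in frame 1: 5.4. Distance in frame 2: 7.7.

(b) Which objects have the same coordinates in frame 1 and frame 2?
the blue triangle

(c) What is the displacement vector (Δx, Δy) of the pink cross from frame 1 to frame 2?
(1.2, -2.0)

The pink cross was at (6.8, 8.0) in frame 1 and (8.0, 6.0) in frame 2.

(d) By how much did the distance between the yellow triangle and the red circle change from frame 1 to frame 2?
+0.3

Distance in frame 1: 1.7. Distance in frame 2: 2.0.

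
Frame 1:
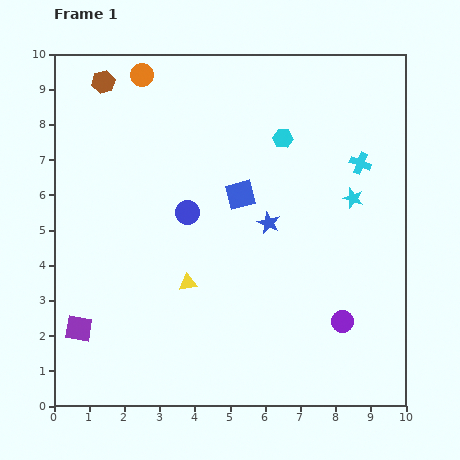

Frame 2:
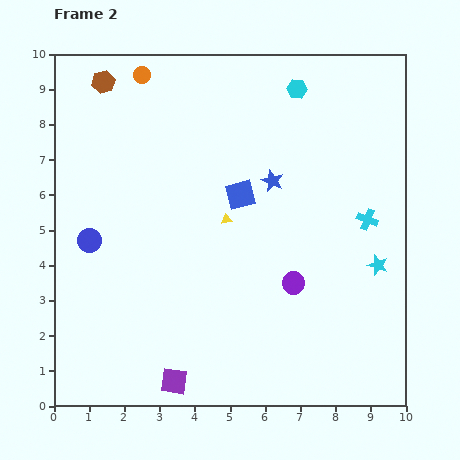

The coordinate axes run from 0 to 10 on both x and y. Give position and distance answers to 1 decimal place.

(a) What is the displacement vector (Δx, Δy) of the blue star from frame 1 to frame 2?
(0.1, 1.2)

The blue star was at (6.1, 5.2) in frame 1 and (6.2, 6.4) in frame 2.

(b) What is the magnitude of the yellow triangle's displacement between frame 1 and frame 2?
2.1

The yellow triangle moved from (3.8, 3.5) to (4.9, 5.3), a distance of √(1.1² + 1.8²) ≈ 2.1.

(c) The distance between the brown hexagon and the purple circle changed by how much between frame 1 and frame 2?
-1.7

Distance in frame 1: 9.6. Distance in frame 2: 7.9.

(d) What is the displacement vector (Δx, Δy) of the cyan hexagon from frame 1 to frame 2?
(0.4, 1.4)

The cyan hexagon was at (6.5, 7.6) in frame 1 and (6.9, 9.0) in frame 2.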